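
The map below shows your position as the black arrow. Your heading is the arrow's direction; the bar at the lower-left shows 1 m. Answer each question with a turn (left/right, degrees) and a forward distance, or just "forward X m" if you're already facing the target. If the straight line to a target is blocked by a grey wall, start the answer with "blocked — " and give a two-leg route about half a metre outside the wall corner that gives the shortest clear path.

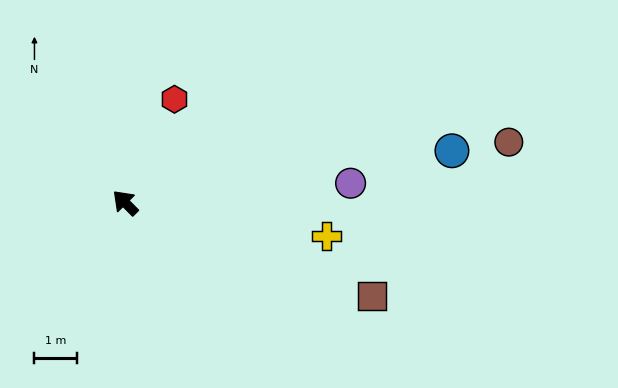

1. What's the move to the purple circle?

turn right 130°, forward 5.3 m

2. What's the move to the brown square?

turn right 156°, forward 6.2 m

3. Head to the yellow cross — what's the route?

turn right 144°, forward 4.8 m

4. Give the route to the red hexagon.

turn right 70°, forward 2.7 m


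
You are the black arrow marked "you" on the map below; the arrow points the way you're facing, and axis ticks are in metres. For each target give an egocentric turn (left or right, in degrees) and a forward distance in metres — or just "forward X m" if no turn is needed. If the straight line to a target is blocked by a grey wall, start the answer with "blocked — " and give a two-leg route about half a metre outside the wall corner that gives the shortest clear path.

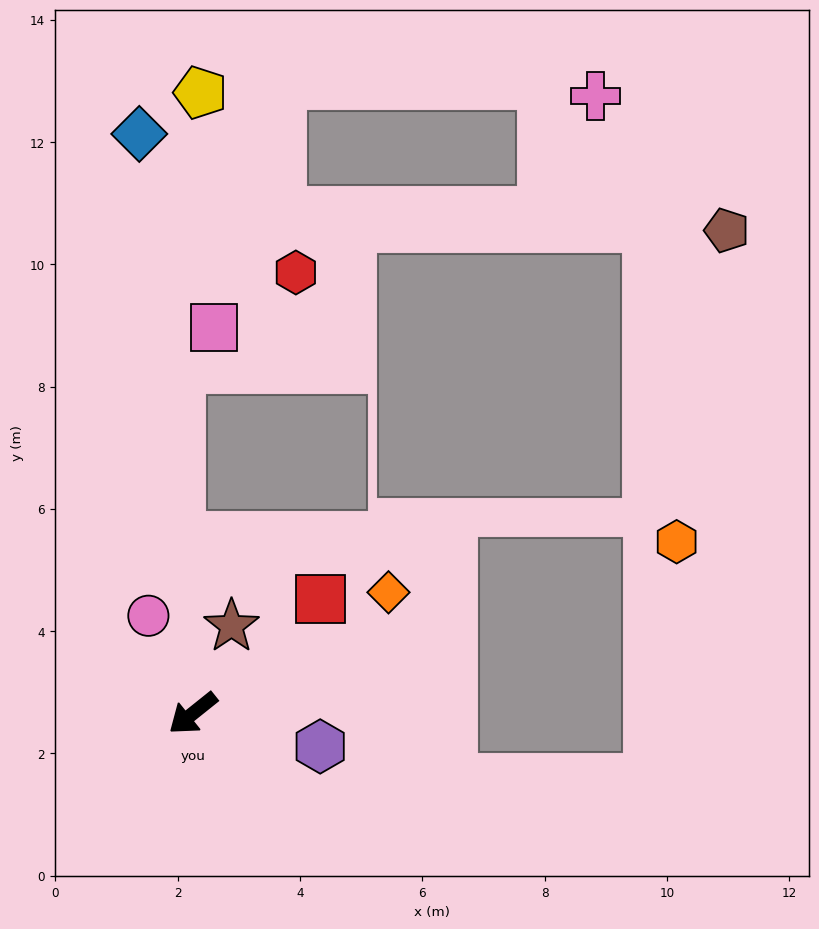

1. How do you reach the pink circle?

turn right 104°, forward 1.8 m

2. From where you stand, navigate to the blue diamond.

turn right 123°, forward 9.5 m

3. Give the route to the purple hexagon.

turn left 127°, forward 2.2 m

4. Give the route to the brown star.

turn right 153°, forward 1.6 m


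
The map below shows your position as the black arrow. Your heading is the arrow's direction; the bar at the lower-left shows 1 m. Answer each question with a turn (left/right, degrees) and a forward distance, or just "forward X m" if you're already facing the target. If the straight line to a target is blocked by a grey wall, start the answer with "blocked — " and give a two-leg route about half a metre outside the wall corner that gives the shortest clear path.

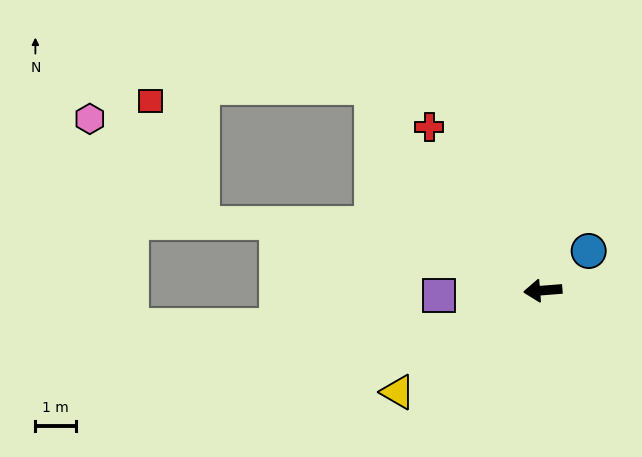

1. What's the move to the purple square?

forward 2.6 m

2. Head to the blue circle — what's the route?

turn right 144°, forward 1.5 m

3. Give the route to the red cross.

turn right 60°, forward 4.9 m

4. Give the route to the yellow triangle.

turn left 30°, forward 4.4 m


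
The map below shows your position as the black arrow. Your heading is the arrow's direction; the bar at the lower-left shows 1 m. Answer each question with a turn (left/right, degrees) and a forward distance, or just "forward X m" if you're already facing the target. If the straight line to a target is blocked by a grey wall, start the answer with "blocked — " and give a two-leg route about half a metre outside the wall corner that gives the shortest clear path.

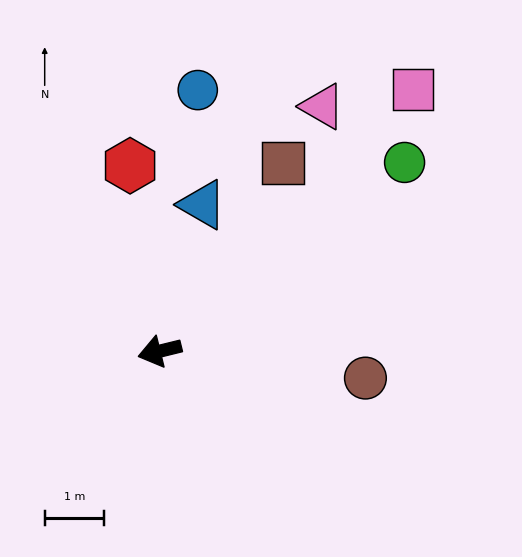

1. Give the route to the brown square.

turn right 137°, forward 3.8 m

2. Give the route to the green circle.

turn right 156°, forward 5.2 m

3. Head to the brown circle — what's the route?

turn left 159°, forward 3.5 m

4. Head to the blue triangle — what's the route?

turn right 120°, forward 2.6 m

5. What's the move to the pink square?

turn right 148°, forward 6.1 m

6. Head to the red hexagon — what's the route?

turn right 95°, forward 3.2 m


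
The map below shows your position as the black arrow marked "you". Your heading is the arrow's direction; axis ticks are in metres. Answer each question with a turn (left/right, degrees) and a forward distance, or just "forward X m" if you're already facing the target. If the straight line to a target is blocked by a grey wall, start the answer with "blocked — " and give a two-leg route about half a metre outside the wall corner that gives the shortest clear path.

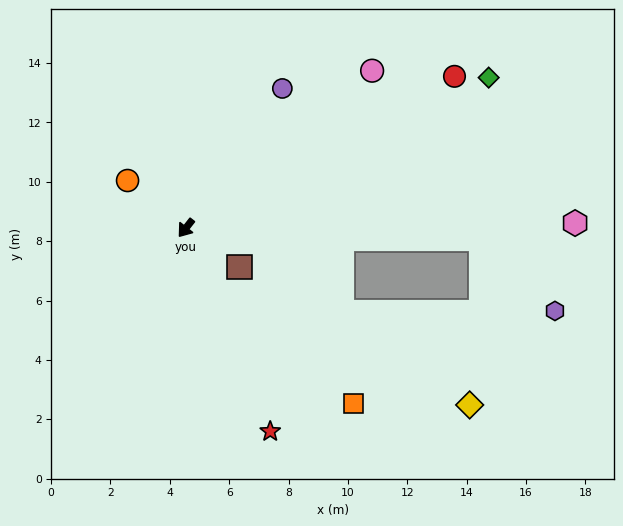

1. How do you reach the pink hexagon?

turn left 129°, forward 13.1 m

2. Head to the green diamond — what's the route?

turn left 155°, forward 11.4 m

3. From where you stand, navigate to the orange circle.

turn right 91°, forward 2.5 m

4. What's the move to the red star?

turn left 61°, forward 7.4 m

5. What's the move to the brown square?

turn left 92°, forward 2.2 m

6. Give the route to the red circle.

turn left 158°, forward 10.4 m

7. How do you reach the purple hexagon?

blocked — turn left 126°, forward 10.0 m, then turn right 42°, forward 3.5 m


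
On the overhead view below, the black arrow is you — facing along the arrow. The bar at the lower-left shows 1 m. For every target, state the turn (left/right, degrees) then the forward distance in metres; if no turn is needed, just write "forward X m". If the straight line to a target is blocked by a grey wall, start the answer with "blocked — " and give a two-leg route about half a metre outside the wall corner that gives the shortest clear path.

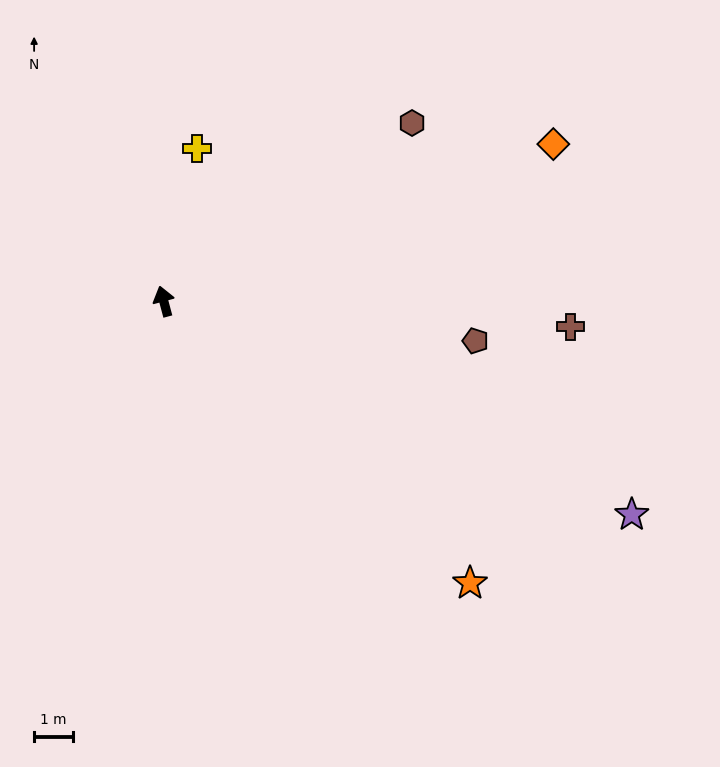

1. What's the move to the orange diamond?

turn right 83°, forward 10.9 m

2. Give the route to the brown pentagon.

turn right 112°, forward 8.2 m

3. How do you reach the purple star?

turn right 129°, forward 13.4 m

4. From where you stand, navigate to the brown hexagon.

turn right 69°, forward 7.9 m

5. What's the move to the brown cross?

turn right 109°, forward 10.6 m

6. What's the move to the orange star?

turn right 148°, forward 10.8 m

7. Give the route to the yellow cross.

turn right 27°, forward 4.1 m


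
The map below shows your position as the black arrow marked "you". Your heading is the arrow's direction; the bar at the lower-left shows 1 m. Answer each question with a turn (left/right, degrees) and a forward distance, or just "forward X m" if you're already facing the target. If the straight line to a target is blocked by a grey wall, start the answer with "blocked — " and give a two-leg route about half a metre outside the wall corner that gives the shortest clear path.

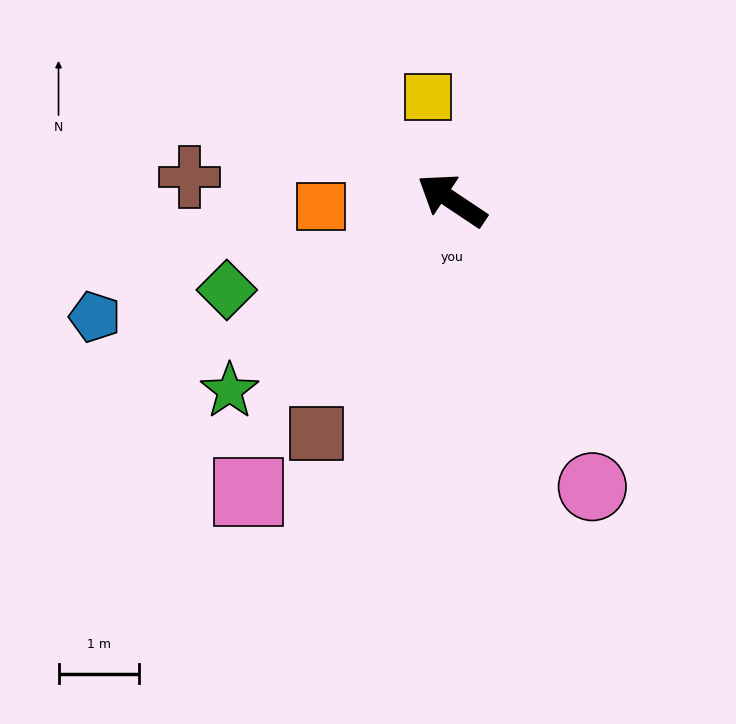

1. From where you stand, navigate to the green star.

turn left 74°, forward 3.6 m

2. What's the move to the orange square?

turn left 36°, forward 1.6 m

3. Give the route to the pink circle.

turn left 150°, forward 3.9 m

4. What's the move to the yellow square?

turn right 43°, forward 1.3 m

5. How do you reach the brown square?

turn left 94°, forward 3.3 m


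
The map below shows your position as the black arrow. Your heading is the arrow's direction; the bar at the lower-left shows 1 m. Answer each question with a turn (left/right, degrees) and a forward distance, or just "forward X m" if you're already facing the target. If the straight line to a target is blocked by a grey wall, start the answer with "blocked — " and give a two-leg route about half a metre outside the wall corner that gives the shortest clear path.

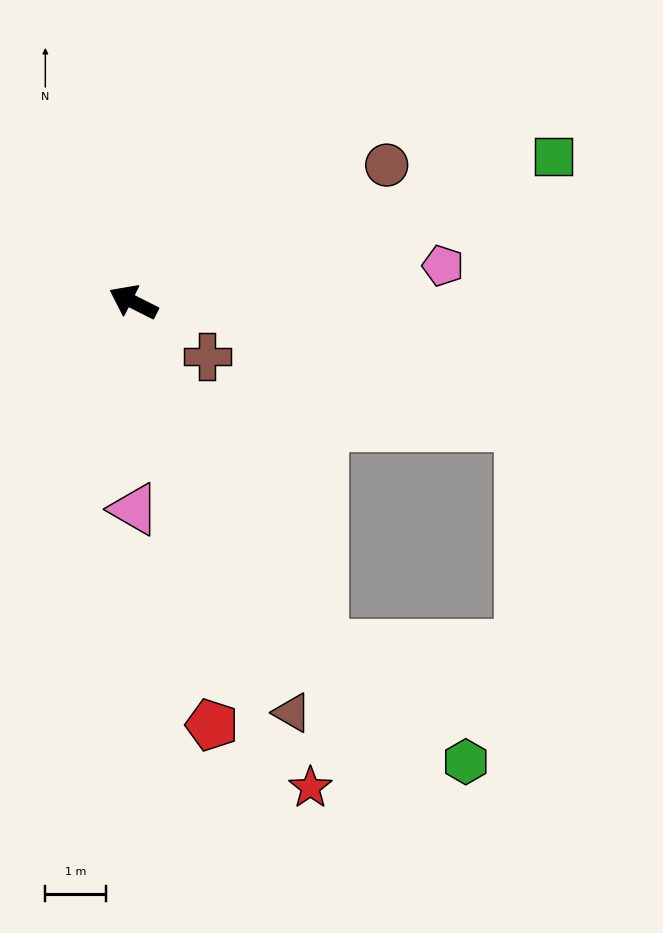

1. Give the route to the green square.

turn right 134°, forward 7.3 m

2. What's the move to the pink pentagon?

turn right 147°, forward 5.1 m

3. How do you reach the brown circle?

turn right 125°, forward 4.7 m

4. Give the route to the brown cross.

turn left 170°, forward 1.5 m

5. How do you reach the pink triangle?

turn left 117°, forward 3.4 m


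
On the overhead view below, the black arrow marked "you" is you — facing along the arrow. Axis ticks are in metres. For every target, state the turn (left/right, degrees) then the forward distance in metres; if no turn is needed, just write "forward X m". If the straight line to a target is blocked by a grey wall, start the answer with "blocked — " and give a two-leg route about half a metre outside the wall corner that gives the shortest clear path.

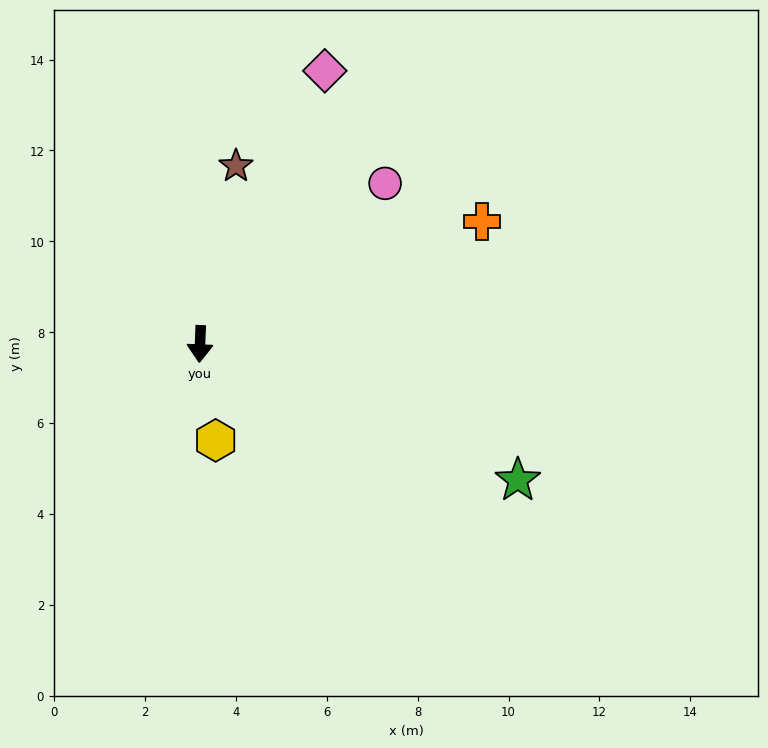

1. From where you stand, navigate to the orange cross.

turn left 116°, forward 6.8 m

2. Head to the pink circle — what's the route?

turn left 133°, forward 5.4 m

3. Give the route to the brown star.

turn left 171°, forward 4.0 m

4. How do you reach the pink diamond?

turn left 158°, forward 6.6 m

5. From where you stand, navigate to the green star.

turn left 69°, forward 7.6 m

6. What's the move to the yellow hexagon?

turn left 11°, forward 2.1 m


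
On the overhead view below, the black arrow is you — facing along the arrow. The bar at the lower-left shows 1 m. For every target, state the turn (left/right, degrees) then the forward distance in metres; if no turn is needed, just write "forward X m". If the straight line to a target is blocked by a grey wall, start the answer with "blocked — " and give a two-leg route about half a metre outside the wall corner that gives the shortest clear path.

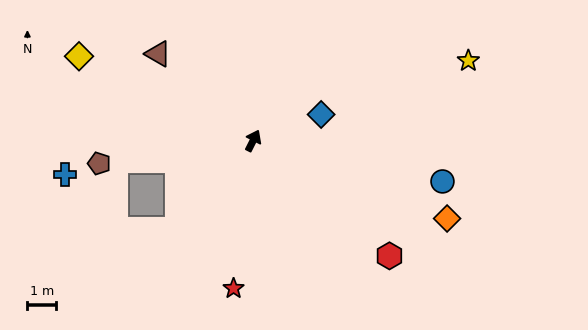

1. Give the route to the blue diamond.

turn right 42°, forward 2.5 m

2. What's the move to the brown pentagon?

turn left 125°, forward 5.4 m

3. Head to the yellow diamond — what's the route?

turn left 91°, forward 6.7 m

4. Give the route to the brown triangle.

turn left 74°, forward 4.5 m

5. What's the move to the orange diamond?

turn right 85°, forward 7.2 m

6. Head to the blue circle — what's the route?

turn right 75°, forward 6.7 m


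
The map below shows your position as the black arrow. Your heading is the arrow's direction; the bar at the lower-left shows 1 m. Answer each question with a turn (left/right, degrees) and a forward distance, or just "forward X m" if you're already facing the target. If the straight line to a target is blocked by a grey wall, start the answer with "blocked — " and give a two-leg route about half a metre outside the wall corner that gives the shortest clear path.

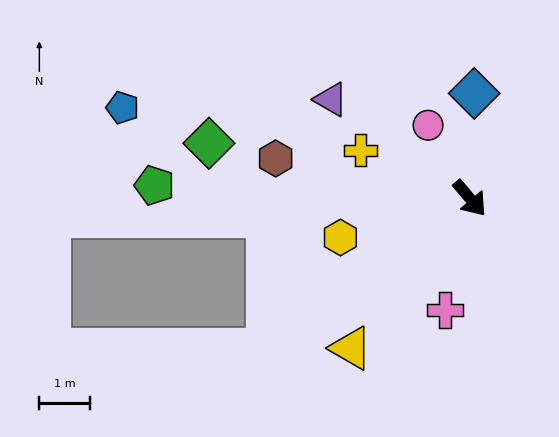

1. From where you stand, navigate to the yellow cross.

turn right 154°, forward 2.4 m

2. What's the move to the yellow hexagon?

turn right 113°, forward 2.7 m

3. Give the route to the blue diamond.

turn left 137°, forward 2.1 m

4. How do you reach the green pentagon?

turn right 133°, forward 6.2 m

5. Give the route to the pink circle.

turn left 169°, forward 1.7 m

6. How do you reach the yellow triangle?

turn right 79°, forward 3.8 m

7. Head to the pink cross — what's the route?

turn right 53°, forward 2.3 m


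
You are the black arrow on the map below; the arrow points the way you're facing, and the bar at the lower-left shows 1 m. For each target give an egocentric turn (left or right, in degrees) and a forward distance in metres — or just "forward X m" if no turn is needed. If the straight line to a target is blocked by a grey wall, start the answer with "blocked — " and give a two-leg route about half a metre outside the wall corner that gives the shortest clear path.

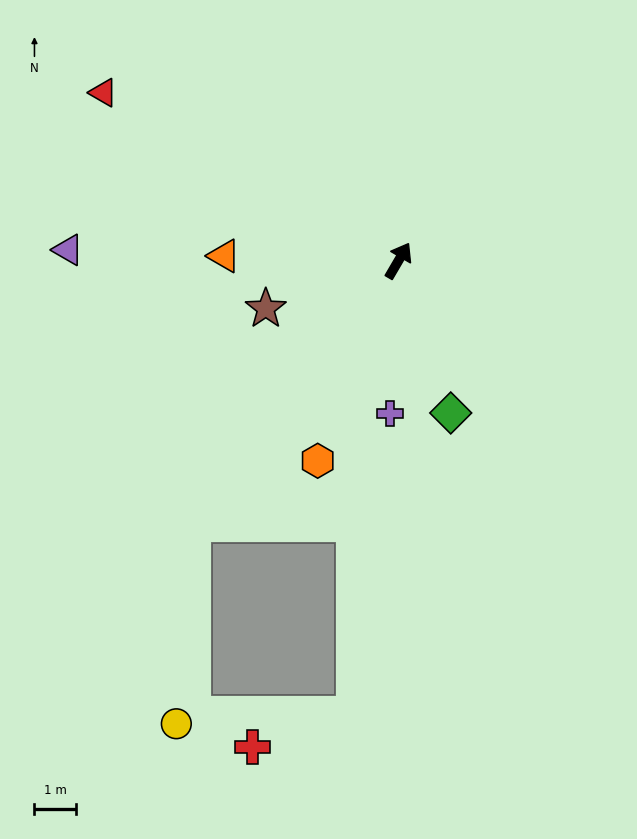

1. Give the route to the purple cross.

turn right 153°, forward 3.7 m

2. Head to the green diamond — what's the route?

turn right 131°, forward 3.9 m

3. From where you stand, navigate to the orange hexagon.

turn right 172°, forward 5.2 m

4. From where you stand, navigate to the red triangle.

turn left 91°, forward 8.2 m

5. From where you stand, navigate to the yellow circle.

blocked — turn left 173°, forward 8.0 m, then turn left 32°, forward 4.8 m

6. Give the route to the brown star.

turn left 140°, forward 3.4 m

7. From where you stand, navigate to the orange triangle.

turn left 119°, forward 4.2 m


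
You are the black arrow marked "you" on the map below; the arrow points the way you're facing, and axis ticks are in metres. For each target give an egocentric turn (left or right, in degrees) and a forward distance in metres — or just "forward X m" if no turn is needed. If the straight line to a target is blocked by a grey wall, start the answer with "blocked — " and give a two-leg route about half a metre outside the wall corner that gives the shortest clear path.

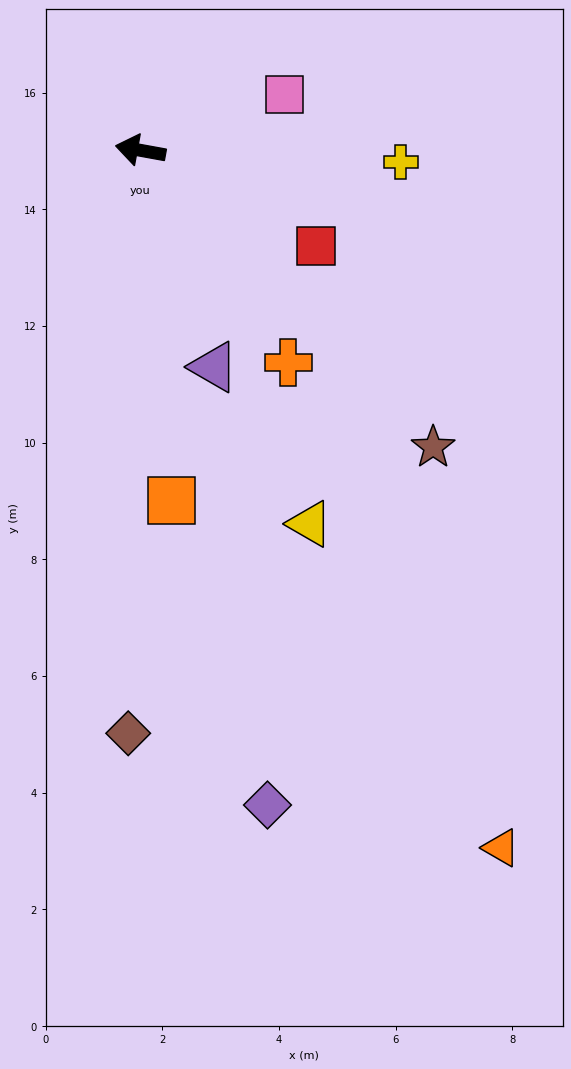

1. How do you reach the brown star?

turn left 145°, forward 7.1 m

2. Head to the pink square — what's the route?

turn right 149°, forward 2.7 m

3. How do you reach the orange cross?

turn left 135°, forward 4.4 m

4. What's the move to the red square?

turn left 162°, forward 3.4 m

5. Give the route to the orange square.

turn left 105°, forward 6.0 m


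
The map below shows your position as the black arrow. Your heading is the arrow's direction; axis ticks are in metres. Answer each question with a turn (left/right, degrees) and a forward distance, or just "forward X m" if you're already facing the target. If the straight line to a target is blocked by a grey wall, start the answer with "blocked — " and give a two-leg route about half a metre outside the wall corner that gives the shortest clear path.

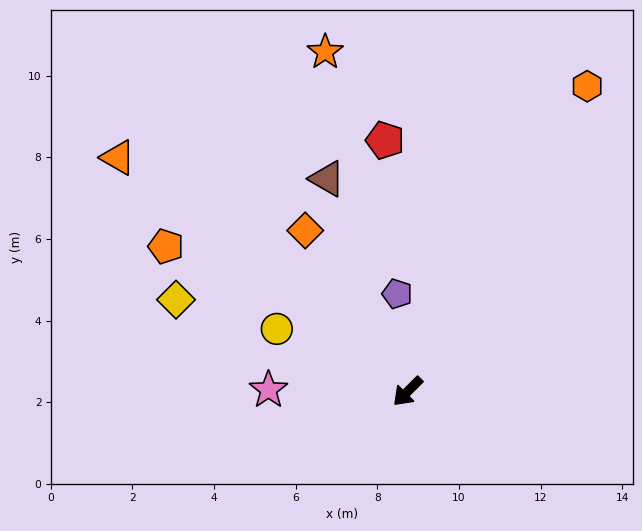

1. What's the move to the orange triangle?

turn right 84°, forward 9.1 m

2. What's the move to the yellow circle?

turn right 71°, forward 3.6 m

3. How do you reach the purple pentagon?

turn right 129°, forward 2.4 m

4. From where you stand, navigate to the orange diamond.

turn right 103°, forward 4.7 m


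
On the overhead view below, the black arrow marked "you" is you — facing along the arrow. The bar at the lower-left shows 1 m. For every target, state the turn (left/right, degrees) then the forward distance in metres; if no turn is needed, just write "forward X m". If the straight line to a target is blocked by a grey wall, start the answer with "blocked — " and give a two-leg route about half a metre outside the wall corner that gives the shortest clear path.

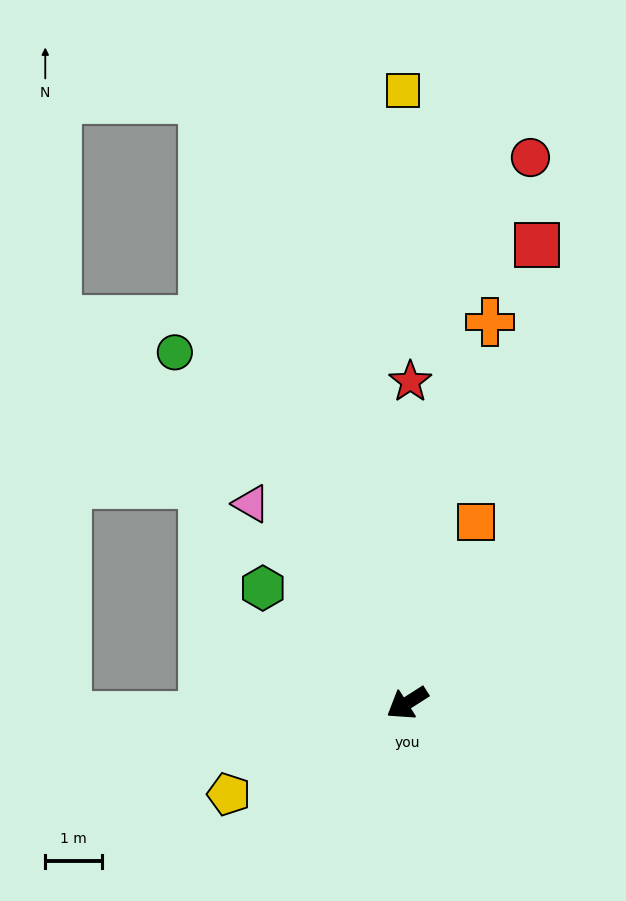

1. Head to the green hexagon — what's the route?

turn right 71°, forward 3.2 m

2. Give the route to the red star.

turn right 123°, forward 5.6 m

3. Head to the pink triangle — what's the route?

turn right 84°, forward 4.4 m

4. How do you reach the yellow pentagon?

turn right 5°, forward 3.5 m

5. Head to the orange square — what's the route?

turn right 143°, forward 3.4 m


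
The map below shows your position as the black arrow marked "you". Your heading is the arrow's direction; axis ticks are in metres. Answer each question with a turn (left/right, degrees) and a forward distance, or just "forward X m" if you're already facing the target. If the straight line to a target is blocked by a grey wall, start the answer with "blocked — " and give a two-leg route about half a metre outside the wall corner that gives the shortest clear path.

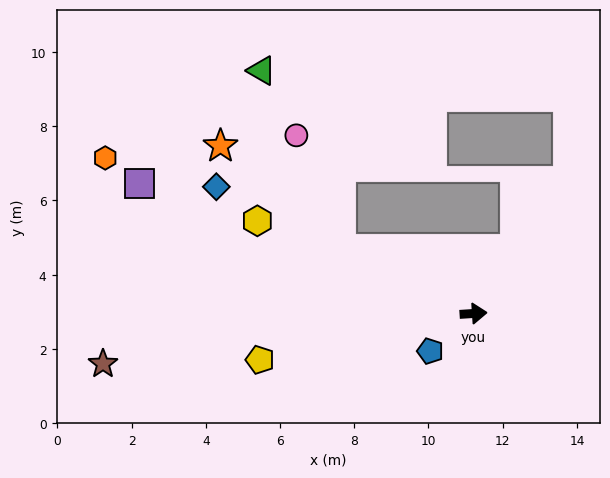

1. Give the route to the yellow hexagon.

turn left 153°, forward 6.3 m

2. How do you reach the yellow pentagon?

turn right 172°, forward 5.9 m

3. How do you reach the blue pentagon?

turn right 143°, forward 1.5 m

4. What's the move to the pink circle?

blocked — turn left 151°, forward 4.0 m, then turn right 44°, forward 3.3 m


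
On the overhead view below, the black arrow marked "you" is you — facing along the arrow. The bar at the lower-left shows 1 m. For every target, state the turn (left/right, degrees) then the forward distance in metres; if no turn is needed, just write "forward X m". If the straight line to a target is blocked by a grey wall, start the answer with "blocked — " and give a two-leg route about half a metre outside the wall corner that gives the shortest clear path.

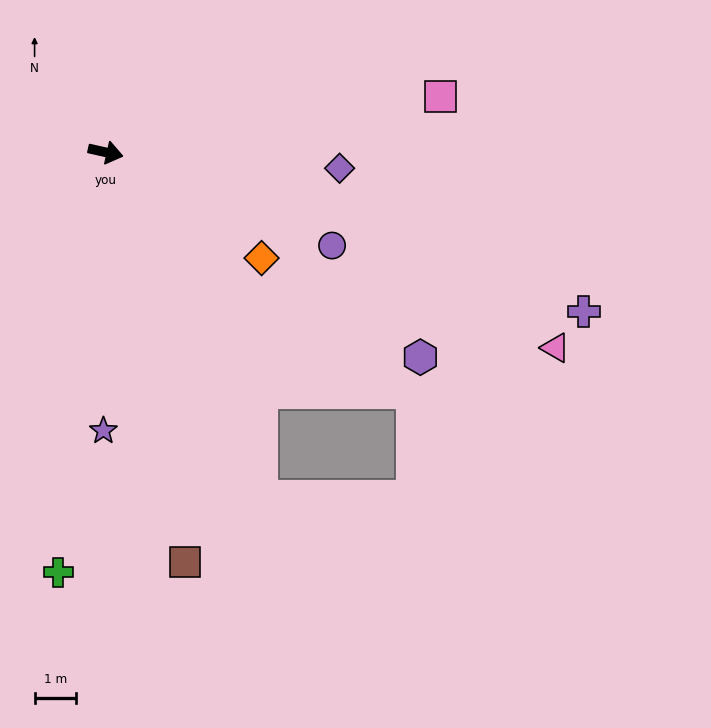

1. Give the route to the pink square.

turn left 22°, forward 8.1 m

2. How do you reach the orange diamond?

turn right 21°, forward 4.5 m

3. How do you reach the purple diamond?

turn left 9°, forward 5.6 m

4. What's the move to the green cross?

turn right 84°, forward 10.1 m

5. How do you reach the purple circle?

turn right 10°, forward 5.9 m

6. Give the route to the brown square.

turn right 66°, forward 10.0 m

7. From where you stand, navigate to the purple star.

turn right 78°, forward 6.7 m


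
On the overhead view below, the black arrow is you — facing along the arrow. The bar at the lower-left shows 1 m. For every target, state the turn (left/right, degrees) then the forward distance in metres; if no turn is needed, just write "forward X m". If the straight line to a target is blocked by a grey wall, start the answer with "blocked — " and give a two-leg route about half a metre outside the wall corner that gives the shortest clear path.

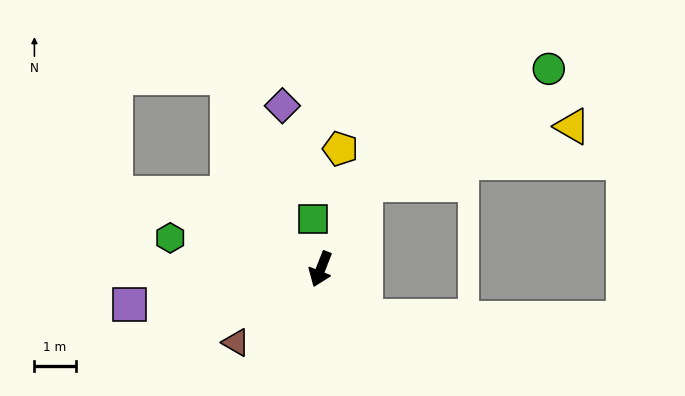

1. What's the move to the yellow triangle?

blocked — turn left 174°, forward 2.3 m, then turn right 47°, forward 5.2 m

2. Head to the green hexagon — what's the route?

turn right 80°, forward 3.7 m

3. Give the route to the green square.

turn right 150°, forward 1.2 m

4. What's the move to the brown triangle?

turn right 28°, forward 2.7 m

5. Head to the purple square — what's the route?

turn right 58°, forward 4.7 m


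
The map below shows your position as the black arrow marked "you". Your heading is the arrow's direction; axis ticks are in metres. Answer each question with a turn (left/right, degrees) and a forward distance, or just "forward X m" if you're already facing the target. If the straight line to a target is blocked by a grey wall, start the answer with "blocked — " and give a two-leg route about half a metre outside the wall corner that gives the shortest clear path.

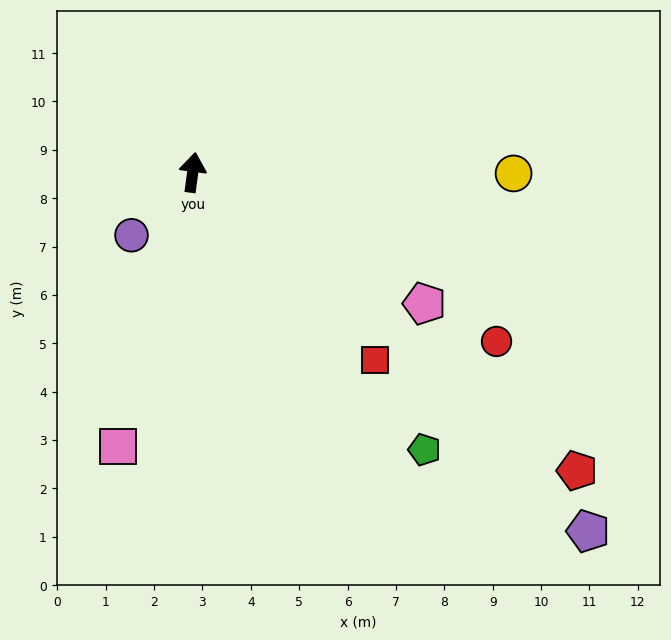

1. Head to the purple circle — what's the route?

turn left 143°, forward 1.8 m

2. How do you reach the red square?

turn right 128°, forward 5.4 m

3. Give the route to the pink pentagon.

turn right 112°, forward 5.5 m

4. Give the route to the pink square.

turn left 172°, forward 5.9 m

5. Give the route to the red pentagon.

turn right 120°, forward 10.1 m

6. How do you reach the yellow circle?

turn right 83°, forward 6.6 m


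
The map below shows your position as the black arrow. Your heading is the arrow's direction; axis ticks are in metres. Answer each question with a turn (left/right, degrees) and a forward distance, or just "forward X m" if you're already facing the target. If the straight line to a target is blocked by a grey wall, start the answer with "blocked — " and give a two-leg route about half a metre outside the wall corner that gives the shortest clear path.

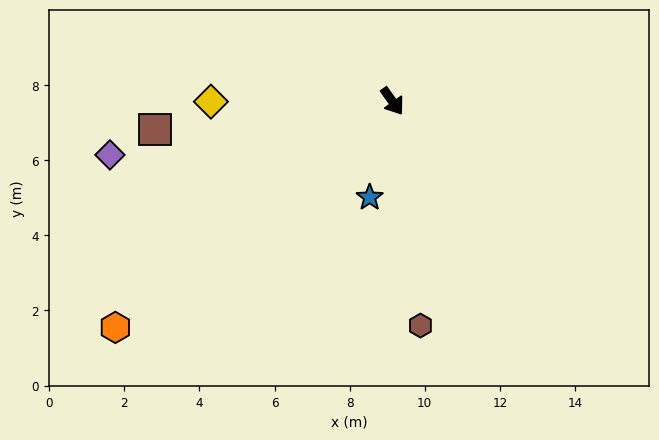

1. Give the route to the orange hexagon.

turn right 86°, forward 9.5 m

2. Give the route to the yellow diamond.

turn right 125°, forward 4.8 m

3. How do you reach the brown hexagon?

turn right 28°, forward 6.0 m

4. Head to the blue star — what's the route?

turn right 49°, forward 2.6 m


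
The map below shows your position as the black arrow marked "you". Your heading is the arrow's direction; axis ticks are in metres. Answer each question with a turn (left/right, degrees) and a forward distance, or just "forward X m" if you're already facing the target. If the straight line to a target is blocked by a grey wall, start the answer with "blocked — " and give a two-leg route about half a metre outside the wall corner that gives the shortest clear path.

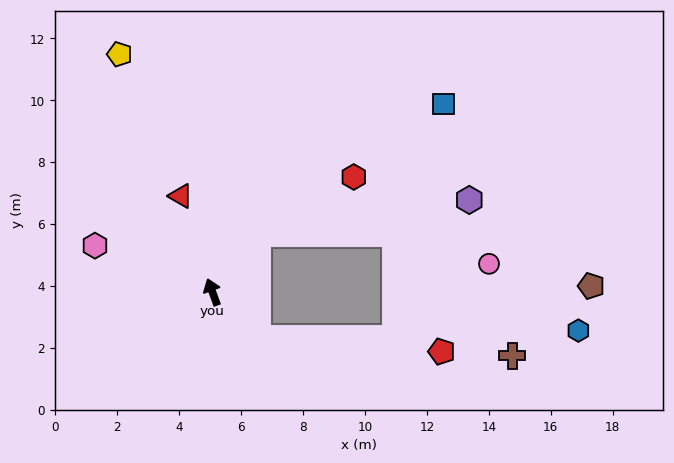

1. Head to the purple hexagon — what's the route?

blocked — turn right 58°, forward 2.4 m, then turn right 43°, forward 6.9 m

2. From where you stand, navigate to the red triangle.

forward 3.3 m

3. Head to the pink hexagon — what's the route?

turn left 48°, forward 4.1 m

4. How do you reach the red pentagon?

blocked — turn right 155°, forward 2.1 m, then turn left 41°, forward 6.0 m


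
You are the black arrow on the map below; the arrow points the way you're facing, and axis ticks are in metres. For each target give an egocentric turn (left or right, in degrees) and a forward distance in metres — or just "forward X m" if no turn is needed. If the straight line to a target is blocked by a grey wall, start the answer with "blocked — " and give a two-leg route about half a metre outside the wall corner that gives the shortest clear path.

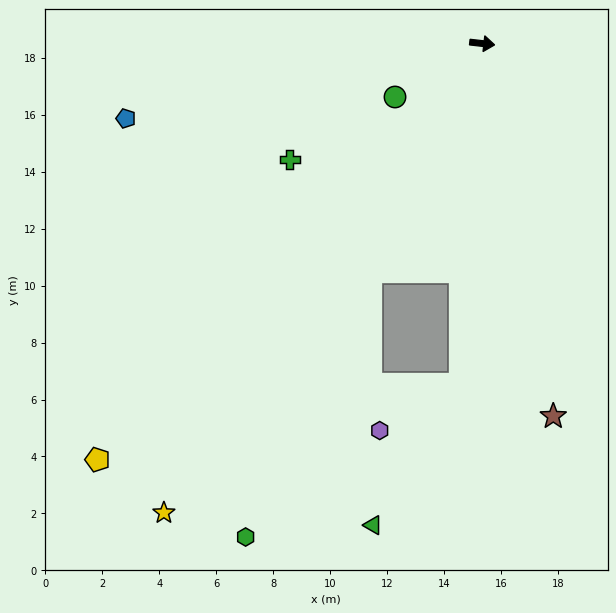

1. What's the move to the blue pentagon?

turn right 162°, forward 12.8 m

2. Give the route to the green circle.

turn right 142°, forward 3.6 m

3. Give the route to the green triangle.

blocked — turn right 87°, forward 12.0 m, then turn right 28°, forward 5.8 m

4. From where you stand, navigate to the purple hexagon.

blocked — turn right 87°, forward 12.0 m, then turn right 57°, forward 3.3 m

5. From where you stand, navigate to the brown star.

turn right 73°, forward 13.3 m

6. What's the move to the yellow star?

turn right 118°, forward 19.9 m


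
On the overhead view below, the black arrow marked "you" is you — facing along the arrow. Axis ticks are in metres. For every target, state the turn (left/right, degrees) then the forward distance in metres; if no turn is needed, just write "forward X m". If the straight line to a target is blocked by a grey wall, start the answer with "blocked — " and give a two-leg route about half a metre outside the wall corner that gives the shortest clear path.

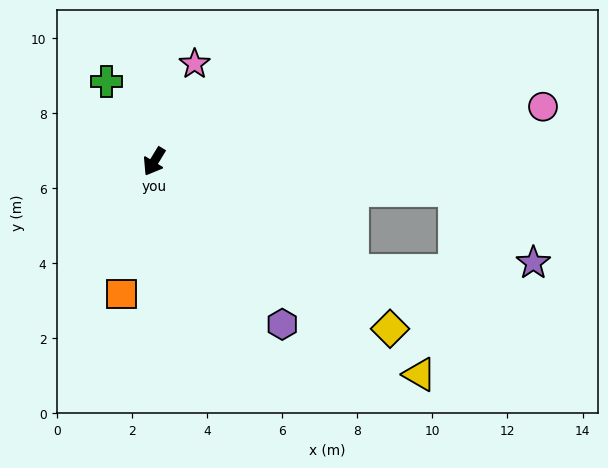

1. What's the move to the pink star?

turn right 171°, forward 2.8 m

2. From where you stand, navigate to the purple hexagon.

turn left 70°, forward 5.5 m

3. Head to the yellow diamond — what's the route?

turn left 86°, forward 7.7 m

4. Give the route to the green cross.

turn right 118°, forward 2.5 m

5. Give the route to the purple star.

blocked — turn left 116°, forward 8.0 m, then turn right 37°, forward 2.8 m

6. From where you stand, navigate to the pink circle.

turn left 129°, forward 10.5 m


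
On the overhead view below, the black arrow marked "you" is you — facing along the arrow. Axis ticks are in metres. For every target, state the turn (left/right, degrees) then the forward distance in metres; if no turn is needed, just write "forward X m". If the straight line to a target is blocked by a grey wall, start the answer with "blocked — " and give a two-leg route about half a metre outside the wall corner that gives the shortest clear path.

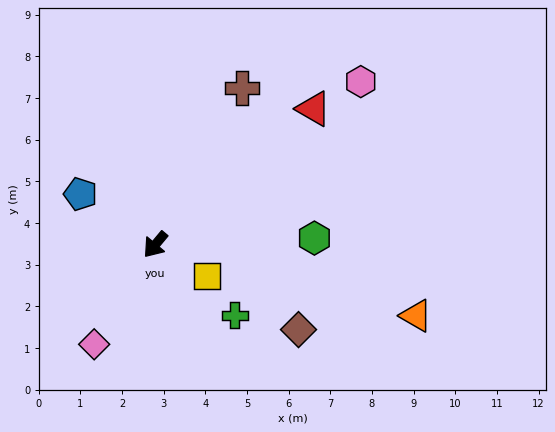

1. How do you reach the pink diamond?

turn left 8°, forward 2.8 m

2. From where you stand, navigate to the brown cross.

turn right 169°, forward 4.3 m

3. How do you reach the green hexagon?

turn left 132°, forward 3.8 m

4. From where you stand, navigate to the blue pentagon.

turn right 84°, forward 2.2 m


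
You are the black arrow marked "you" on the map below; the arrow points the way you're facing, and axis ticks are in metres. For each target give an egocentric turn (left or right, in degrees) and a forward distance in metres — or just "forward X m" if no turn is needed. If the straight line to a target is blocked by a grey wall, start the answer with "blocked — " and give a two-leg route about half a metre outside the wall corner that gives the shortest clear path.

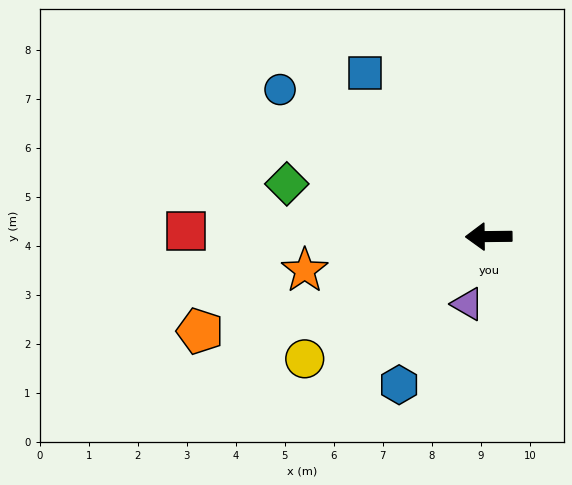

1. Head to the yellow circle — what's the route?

turn left 33°, forward 4.5 m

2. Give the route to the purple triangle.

turn left 72°, forward 1.4 m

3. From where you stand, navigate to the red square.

forward 6.2 m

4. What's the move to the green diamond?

turn right 15°, forward 4.3 m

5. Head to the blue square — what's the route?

turn right 54°, forward 4.2 m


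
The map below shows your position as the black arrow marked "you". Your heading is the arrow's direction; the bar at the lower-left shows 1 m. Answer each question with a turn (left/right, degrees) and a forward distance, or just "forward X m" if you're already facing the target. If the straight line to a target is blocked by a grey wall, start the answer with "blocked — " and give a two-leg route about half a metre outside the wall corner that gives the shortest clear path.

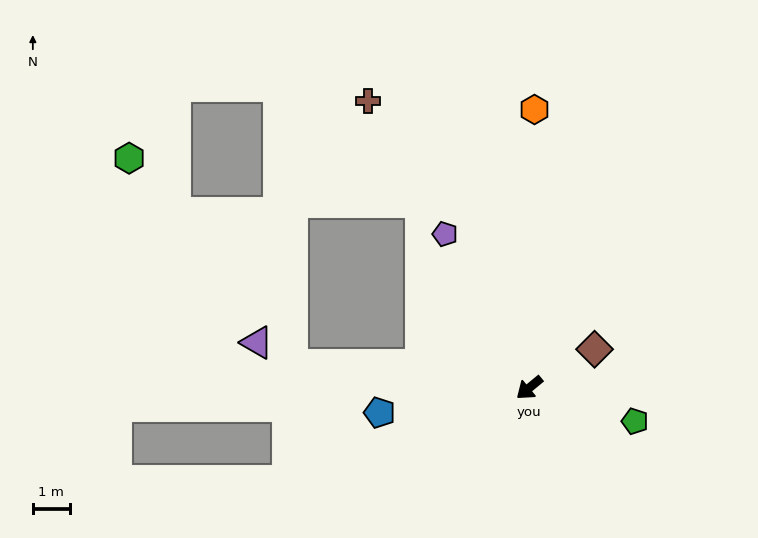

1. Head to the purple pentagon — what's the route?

turn right 101°, forward 4.8 m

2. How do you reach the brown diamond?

turn left 171°, forward 2.1 m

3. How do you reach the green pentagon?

turn left 123°, forward 3.0 m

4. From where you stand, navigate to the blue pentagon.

turn right 30°, forward 4.1 m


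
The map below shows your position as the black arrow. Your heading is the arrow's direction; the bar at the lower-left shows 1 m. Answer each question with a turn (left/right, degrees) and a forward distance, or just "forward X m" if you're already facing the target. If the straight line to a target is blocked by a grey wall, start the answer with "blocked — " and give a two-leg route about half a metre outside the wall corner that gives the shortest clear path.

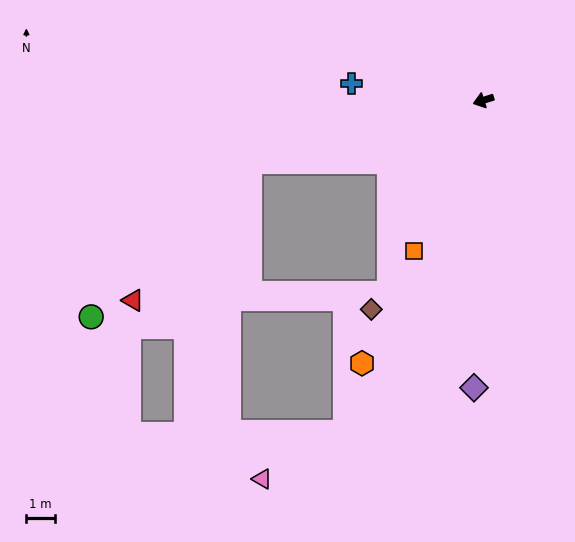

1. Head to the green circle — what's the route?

blocked — turn right 3°, forward 8.5 m, then turn left 30°, forward 7.8 m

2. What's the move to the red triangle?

blocked — turn right 3°, forward 8.5 m, then turn left 35°, forward 6.4 m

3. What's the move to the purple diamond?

turn left 70°, forward 10.1 m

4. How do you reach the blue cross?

turn right 25°, forward 4.7 m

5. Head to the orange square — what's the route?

turn left 48°, forward 5.8 m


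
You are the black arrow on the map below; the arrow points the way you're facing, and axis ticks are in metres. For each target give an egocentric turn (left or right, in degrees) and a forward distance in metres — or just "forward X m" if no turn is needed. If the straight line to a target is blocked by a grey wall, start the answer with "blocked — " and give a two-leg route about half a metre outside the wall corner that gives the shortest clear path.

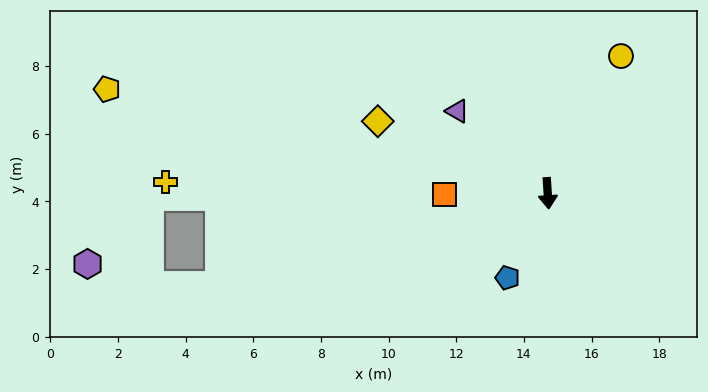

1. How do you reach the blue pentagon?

turn right 29°, forward 2.8 m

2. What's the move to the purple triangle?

turn right 136°, forward 3.6 m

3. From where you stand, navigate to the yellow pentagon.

turn right 107°, forward 13.4 m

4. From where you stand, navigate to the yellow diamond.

turn right 117°, forward 5.5 m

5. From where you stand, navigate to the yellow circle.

turn left 148°, forward 4.6 m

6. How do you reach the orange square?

turn right 93°, forward 3.1 m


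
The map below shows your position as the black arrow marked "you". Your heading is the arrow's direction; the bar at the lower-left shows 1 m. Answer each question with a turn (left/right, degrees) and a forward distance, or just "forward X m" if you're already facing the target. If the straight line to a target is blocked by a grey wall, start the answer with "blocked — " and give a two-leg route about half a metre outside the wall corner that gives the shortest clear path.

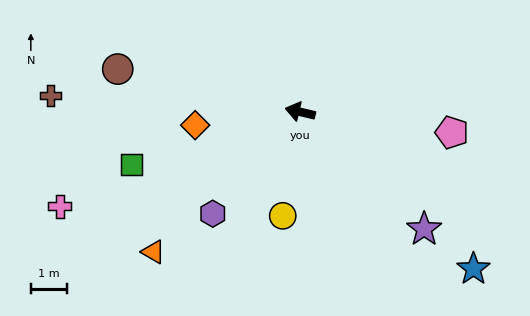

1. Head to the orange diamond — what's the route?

turn left 20°, forward 2.9 m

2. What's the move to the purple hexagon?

turn left 63°, forward 3.7 m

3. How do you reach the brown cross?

turn left 9°, forward 6.9 m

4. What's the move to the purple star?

turn left 150°, forward 4.7 m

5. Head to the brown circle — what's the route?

forward 5.2 m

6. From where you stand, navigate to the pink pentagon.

turn right 174°, forward 4.2 m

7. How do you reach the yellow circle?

turn left 94°, forward 2.9 m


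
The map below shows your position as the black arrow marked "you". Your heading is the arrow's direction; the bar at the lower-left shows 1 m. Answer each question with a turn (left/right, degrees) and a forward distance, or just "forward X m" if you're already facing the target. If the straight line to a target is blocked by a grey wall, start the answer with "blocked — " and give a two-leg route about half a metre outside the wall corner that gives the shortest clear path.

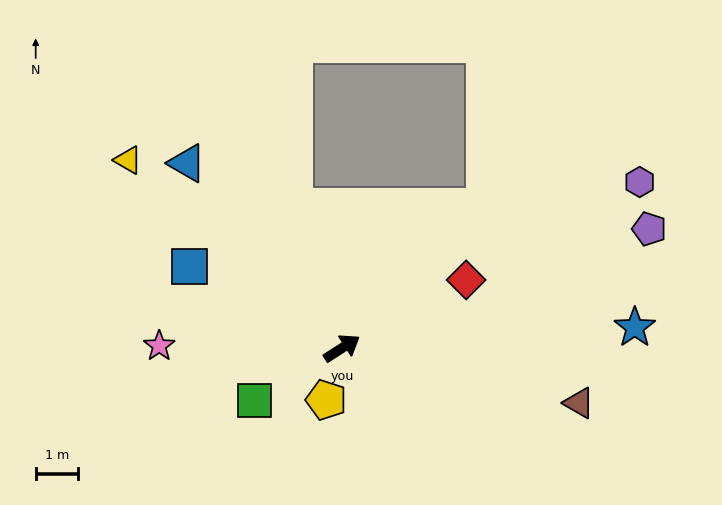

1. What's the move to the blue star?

turn right 29°, forward 6.9 m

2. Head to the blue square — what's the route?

turn left 119°, forward 4.1 m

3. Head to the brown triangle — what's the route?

turn right 46°, forward 5.7 m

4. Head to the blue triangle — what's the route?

turn left 97°, forward 5.7 m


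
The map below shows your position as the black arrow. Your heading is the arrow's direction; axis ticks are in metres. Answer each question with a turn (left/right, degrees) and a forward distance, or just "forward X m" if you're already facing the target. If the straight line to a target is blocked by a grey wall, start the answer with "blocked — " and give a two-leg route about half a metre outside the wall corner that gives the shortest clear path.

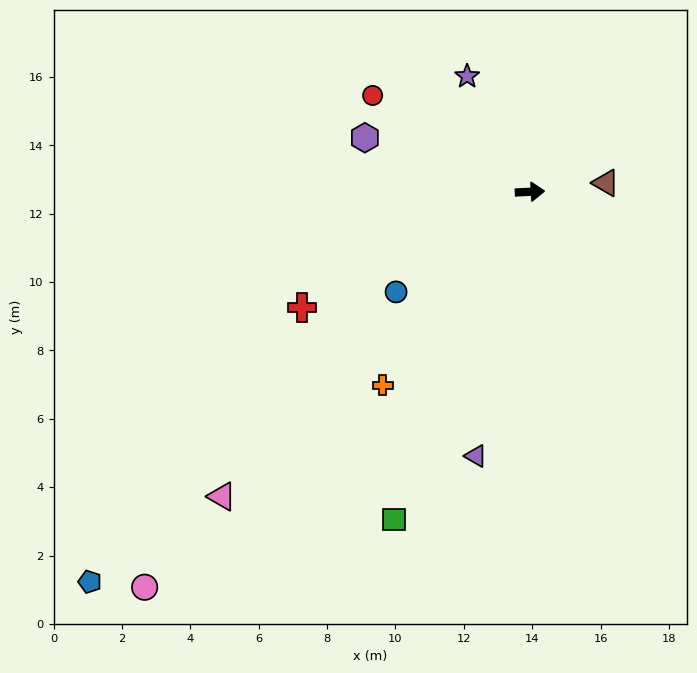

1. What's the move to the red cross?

turn right 156°, forward 7.5 m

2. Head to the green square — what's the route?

turn right 115°, forward 10.4 m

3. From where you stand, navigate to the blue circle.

turn right 146°, forward 4.9 m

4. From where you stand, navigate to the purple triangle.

turn right 104°, forward 7.9 m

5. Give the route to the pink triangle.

turn right 138°, forward 12.7 m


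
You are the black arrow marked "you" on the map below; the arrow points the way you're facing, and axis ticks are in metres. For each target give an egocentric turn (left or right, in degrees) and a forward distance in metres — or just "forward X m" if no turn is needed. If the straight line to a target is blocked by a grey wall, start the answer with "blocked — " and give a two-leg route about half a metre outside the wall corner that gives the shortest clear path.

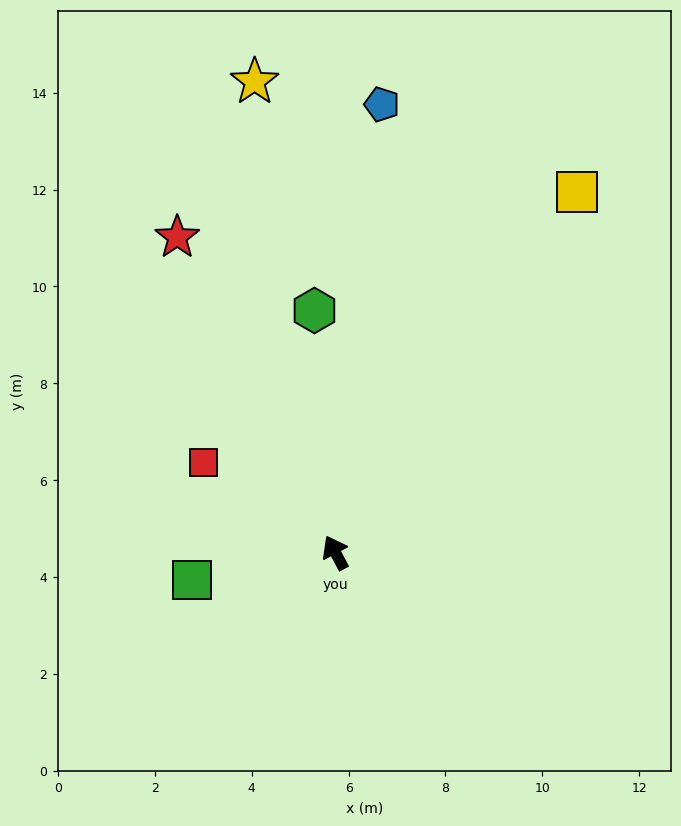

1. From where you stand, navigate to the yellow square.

turn right 62°, forward 9.0 m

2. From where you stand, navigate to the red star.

forward 7.3 m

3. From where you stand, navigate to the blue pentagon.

turn right 34°, forward 9.3 m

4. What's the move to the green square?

turn left 73°, forward 3.0 m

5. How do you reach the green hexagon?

turn right 23°, forward 5.0 m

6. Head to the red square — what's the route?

turn left 28°, forward 3.3 m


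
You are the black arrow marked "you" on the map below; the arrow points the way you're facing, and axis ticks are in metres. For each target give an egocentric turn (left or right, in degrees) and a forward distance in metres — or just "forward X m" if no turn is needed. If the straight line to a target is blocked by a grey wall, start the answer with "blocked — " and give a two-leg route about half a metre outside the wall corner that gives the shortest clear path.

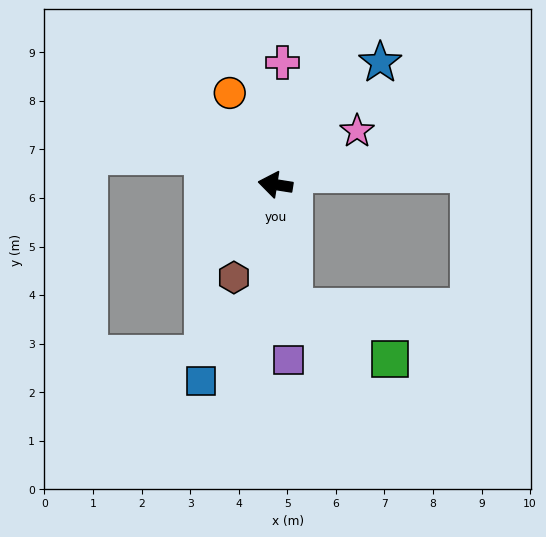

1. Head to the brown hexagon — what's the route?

turn left 75°, forward 2.1 m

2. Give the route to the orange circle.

turn right 55°, forward 2.1 m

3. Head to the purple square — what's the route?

turn left 103°, forward 3.6 m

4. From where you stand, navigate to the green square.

blocked — turn left 107°, forward 2.6 m, then turn left 55°, forward 2.3 m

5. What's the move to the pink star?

turn right 138°, forward 2.0 m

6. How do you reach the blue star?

turn right 122°, forward 3.3 m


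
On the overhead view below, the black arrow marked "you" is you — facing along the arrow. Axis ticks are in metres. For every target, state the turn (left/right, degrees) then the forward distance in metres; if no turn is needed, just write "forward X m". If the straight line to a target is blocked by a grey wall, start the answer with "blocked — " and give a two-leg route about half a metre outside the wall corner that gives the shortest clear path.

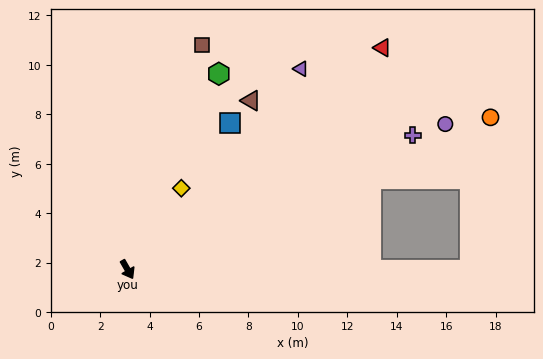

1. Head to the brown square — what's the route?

turn left 132°, forward 9.6 m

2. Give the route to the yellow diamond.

turn left 117°, forward 3.9 m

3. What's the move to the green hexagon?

turn left 125°, forward 8.7 m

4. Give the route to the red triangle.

turn left 101°, forward 13.7 m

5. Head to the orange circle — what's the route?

turn left 83°, forward 15.9 m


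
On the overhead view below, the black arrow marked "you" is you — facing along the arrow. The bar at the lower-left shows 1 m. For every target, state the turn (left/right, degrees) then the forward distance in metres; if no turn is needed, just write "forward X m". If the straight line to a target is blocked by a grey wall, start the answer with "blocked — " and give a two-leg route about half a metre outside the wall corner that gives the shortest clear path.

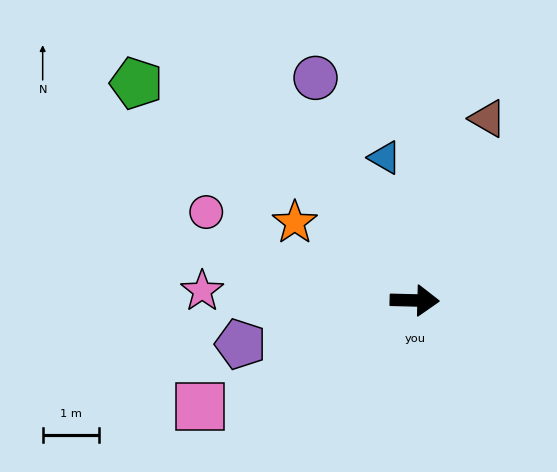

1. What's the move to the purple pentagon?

turn right 164°, forward 3.2 m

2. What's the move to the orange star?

turn left 148°, forward 2.6 m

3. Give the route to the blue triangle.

turn left 103°, forward 2.6 m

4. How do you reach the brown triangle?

turn left 70°, forward 3.5 m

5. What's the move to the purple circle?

turn left 116°, forward 4.4 m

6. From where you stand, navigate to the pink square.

turn right 152°, forward 4.3 m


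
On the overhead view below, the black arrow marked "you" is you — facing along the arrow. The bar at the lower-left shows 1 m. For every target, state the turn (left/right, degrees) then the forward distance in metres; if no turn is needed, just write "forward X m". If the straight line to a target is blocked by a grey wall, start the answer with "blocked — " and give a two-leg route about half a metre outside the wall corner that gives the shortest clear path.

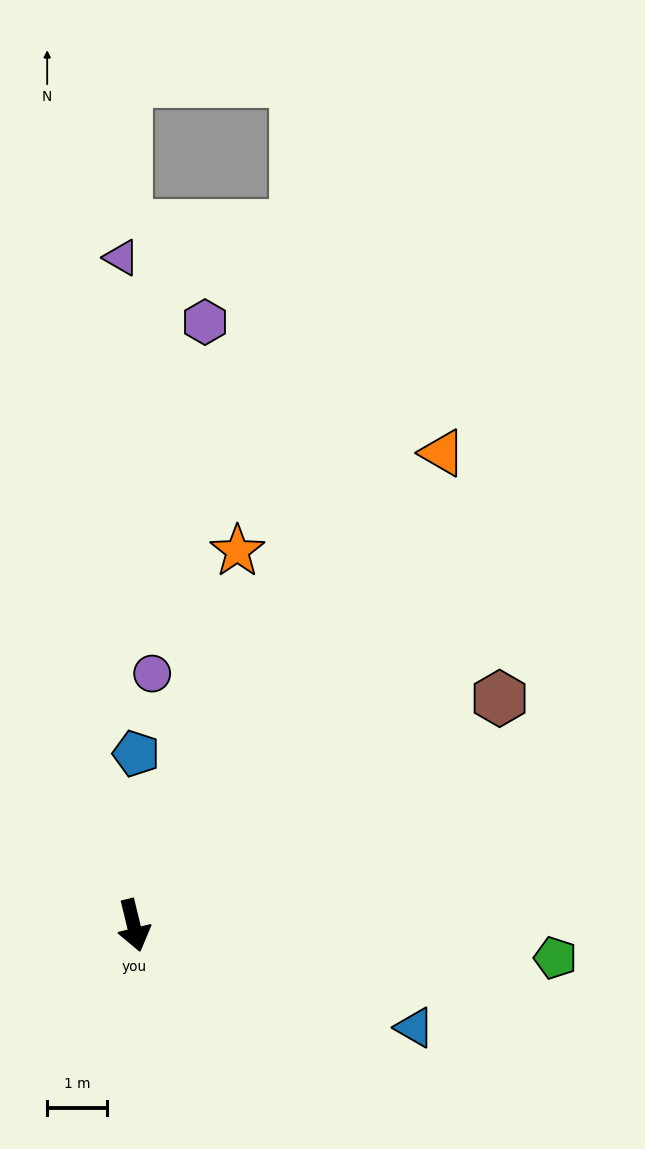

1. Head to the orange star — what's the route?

turn left 151°, forward 6.4 m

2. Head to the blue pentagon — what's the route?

turn left 165°, forward 2.8 m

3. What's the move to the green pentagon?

turn left 72°, forward 7.0 m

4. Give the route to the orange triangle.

turn left 133°, forward 9.4 m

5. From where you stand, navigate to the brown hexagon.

turn left 108°, forward 7.1 m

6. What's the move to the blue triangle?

turn left 56°, forward 5.0 m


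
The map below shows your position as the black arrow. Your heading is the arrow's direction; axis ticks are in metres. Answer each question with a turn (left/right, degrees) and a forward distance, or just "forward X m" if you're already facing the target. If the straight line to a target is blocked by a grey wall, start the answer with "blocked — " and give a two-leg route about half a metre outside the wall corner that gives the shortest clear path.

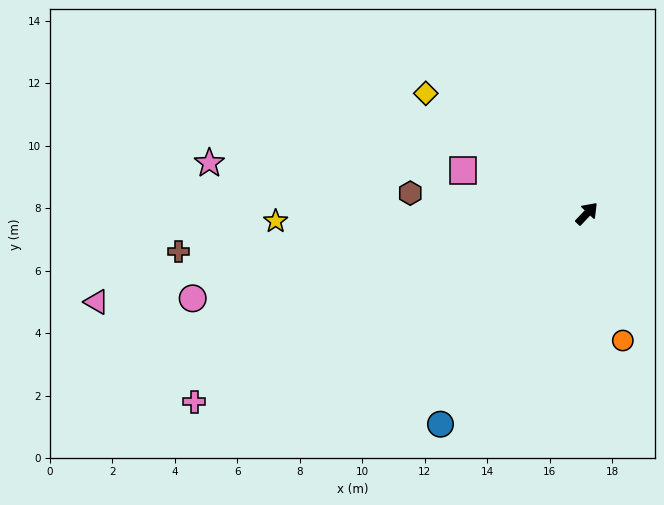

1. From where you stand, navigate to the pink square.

turn left 114°, forward 4.2 m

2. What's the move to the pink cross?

turn left 159°, forward 13.9 m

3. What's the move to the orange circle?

turn right 121°, forward 4.2 m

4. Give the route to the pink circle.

turn left 145°, forward 12.9 m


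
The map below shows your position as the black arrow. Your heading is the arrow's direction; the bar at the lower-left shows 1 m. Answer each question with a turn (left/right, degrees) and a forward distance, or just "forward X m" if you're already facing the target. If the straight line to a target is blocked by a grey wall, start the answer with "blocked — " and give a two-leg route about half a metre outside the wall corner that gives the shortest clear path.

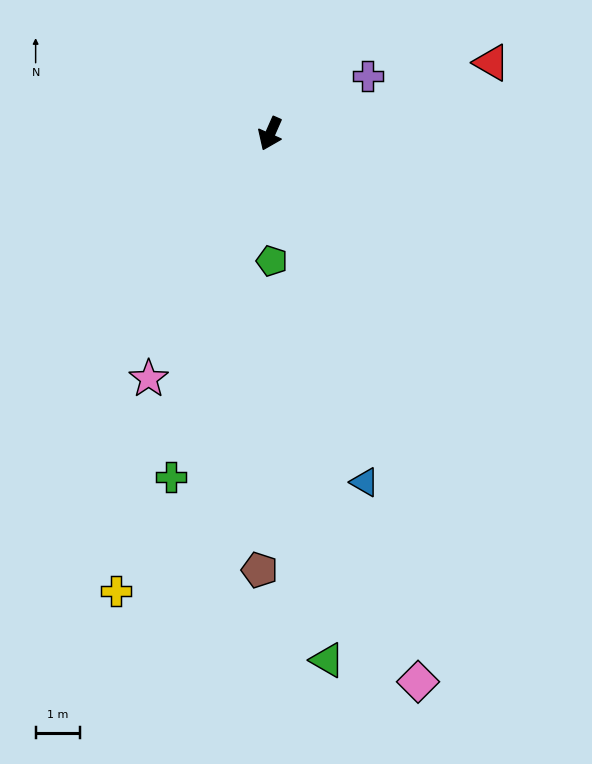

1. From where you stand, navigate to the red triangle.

turn left 132°, forward 5.2 m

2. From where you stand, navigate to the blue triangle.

turn left 39°, forward 8.1 m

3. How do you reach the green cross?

turn left 8°, forward 8.0 m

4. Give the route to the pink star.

turn right 3°, forward 6.1 m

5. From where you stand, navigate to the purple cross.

turn left 145°, forward 2.5 m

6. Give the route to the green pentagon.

turn left 25°, forward 2.9 m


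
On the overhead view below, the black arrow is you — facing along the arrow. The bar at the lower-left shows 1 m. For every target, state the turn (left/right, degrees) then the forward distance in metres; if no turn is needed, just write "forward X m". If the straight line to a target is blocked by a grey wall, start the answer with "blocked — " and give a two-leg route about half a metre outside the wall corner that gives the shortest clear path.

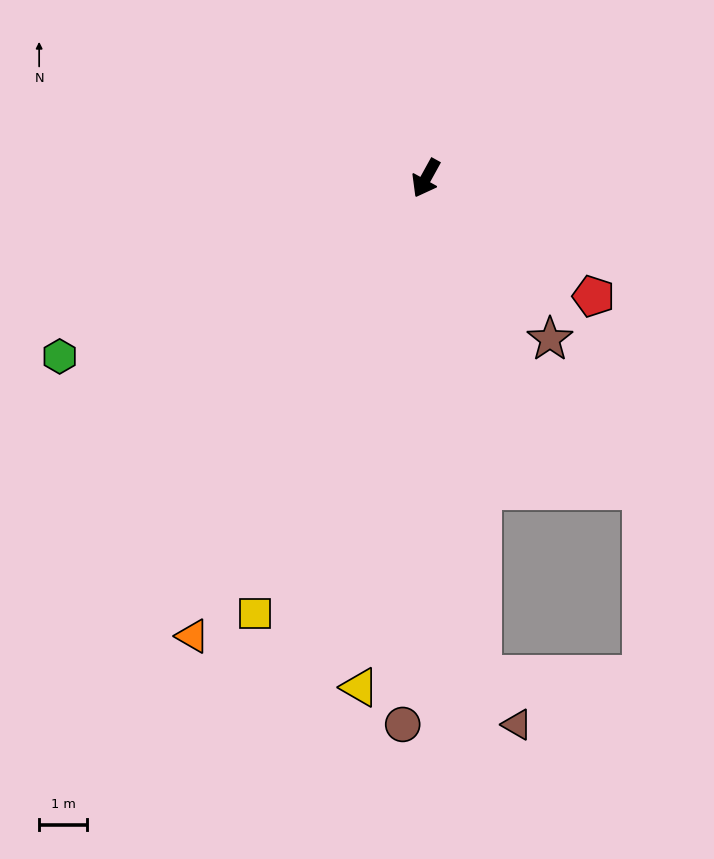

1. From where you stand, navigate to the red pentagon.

turn left 84°, forward 4.3 m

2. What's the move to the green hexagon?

turn right 35°, forward 8.5 m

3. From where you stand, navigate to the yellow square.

turn left 7°, forward 9.7 m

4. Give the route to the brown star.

turn left 66°, forward 4.2 m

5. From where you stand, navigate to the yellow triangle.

turn left 21°, forward 10.7 m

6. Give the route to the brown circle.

turn left 26°, forward 11.4 m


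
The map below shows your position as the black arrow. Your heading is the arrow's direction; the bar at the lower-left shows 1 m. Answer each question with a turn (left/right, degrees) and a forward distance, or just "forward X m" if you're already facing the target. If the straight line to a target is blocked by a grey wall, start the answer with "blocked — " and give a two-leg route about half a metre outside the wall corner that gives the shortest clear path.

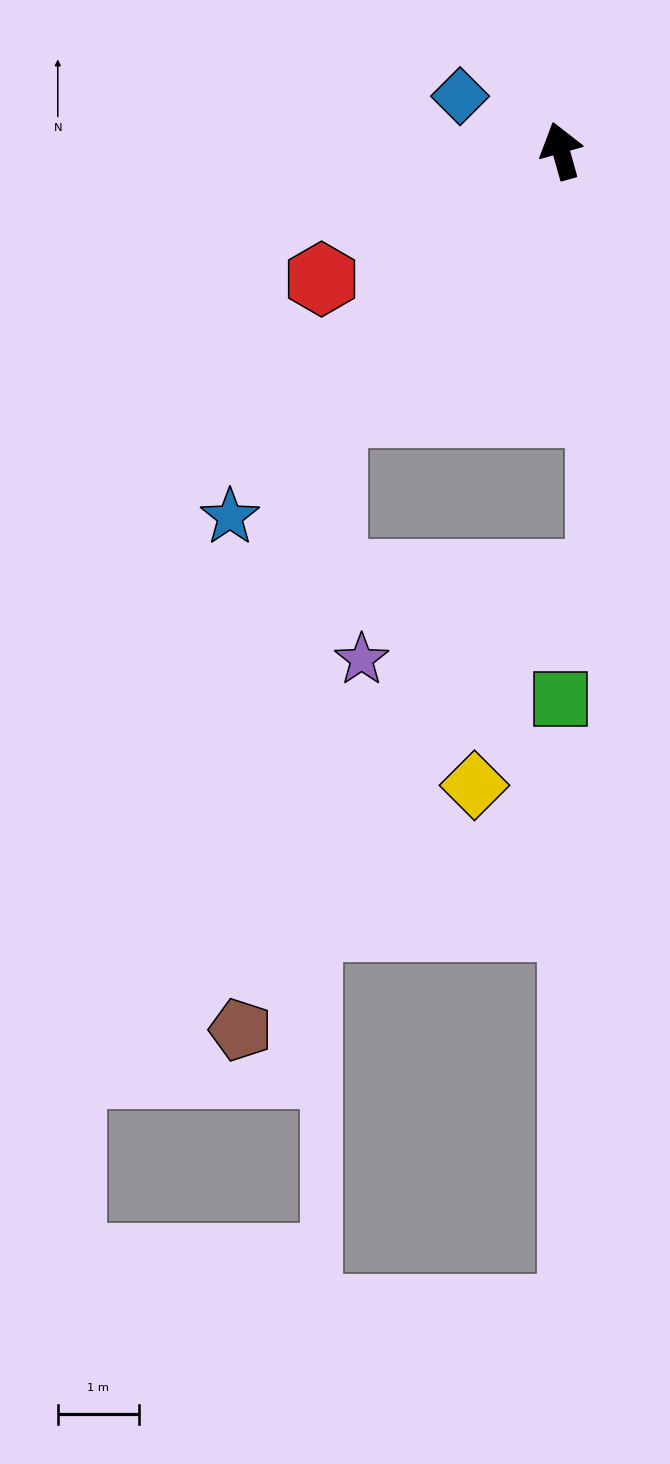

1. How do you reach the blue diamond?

turn left 46°, forward 1.4 m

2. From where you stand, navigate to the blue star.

turn left 122°, forward 6.1 m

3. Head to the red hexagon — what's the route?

turn left 102°, forward 3.4 m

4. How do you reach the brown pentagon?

blocked — turn left 123°, forward 4.3 m, then turn left 33°, forward 7.7 m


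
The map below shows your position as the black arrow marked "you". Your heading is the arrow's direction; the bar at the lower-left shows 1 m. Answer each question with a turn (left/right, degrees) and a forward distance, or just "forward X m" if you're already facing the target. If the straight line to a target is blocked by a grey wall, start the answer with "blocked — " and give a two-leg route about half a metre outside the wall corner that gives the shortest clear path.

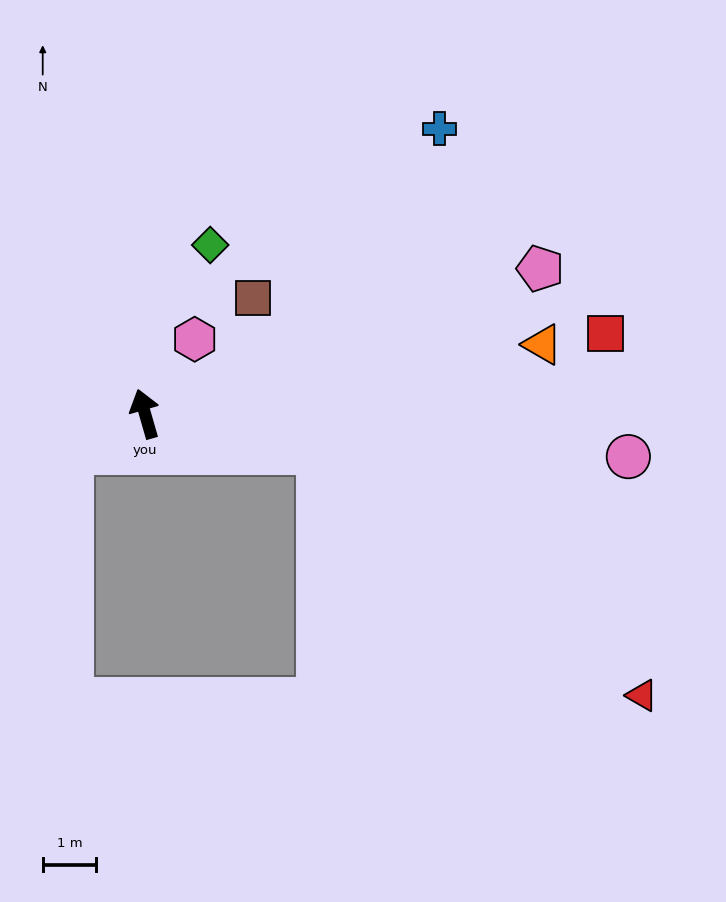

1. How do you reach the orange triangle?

turn right 96°, forward 7.5 m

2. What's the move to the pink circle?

turn right 111°, forward 9.1 m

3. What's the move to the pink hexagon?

turn right 50°, forward 1.7 m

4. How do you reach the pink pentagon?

turn right 86°, forward 7.9 m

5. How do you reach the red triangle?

blocked — turn right 118°, forward 3.3 m, then turn right 25°, forward 7.6 m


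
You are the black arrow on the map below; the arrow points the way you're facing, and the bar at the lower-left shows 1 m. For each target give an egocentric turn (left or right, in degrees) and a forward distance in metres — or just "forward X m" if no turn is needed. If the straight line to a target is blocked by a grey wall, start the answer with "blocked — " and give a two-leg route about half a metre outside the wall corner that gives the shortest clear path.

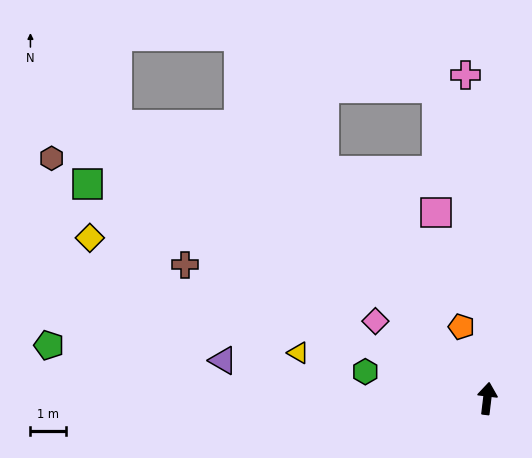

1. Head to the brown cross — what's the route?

turn left 73°, forward 9.4 m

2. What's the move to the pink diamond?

turn left 62°, forward 3.8 m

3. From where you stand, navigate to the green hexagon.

turn left 84°, forward 3.5 m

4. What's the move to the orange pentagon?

turn left 27°, forward 2.2 m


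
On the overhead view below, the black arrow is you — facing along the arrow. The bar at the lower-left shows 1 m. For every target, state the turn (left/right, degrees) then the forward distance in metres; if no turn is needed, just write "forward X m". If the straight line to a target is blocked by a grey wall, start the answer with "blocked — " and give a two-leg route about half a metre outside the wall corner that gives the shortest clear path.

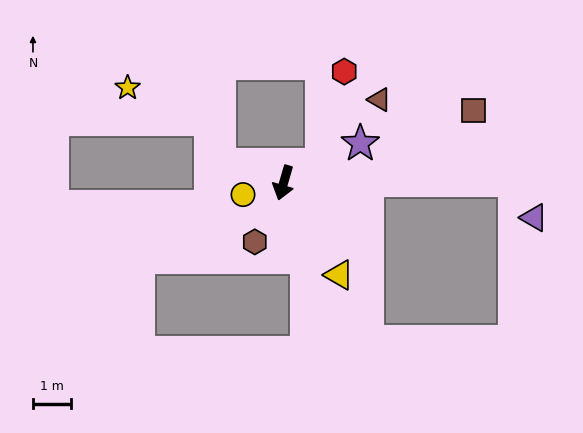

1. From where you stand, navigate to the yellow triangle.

turn left 47°, forward 2.8 m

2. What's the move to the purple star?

turn left 133°, forward 2.2 m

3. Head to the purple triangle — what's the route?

blocked — turn left 107°, forward 6.0 m, then turn right 63°, forward 1.1 m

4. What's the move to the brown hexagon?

turn right 10°, forward 1.7 m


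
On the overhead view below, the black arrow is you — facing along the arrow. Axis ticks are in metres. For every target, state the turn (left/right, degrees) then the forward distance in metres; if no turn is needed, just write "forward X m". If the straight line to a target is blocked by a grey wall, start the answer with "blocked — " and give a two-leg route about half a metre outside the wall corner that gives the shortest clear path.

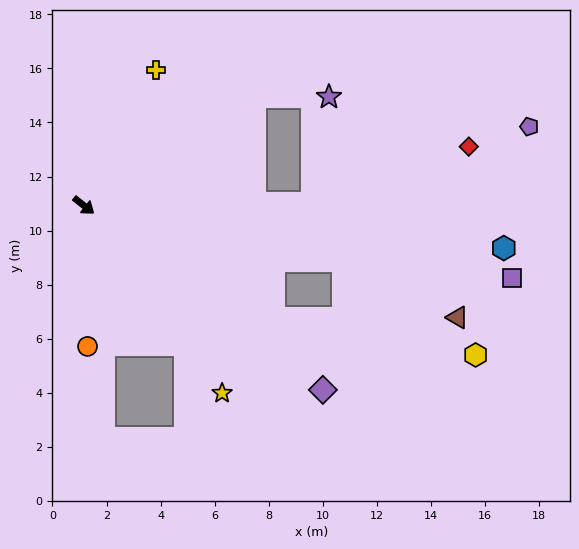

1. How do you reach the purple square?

turn left 29°, forward 16.1 m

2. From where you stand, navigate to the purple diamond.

forward 11.2 m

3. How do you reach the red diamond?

blocked — turn left 39°, forward 8.5 m, then turn left 19°, forward 6.2 m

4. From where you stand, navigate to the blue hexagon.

turn left 32°, forward 15.6 m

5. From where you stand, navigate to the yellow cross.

turn left 100°, forward 5.7 m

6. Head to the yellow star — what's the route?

turn right 15°, forward 8.6 m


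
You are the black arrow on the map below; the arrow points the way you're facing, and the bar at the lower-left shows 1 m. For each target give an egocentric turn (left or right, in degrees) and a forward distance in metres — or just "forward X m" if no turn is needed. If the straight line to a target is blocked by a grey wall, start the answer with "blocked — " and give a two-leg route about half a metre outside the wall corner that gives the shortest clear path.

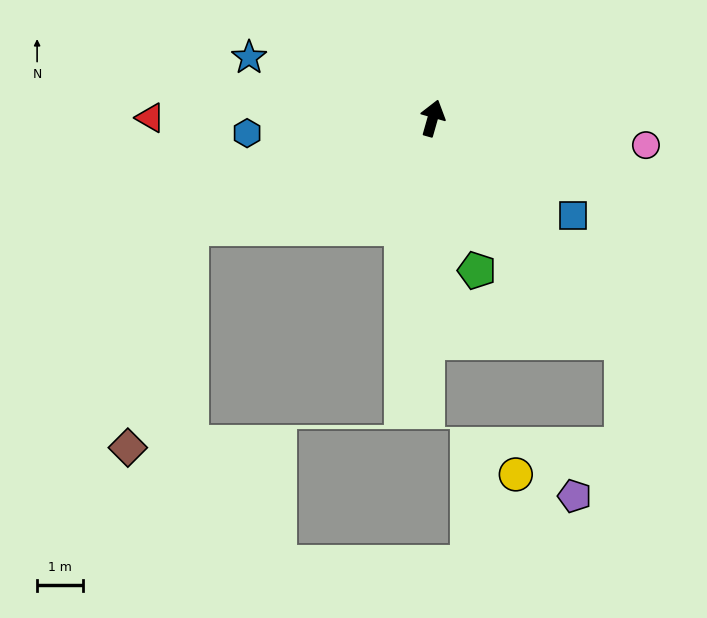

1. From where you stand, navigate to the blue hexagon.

turn left 110°, forward 4.1 m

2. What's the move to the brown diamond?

blocked — turn left 130°, forward 5.9 m, then turn left 50°, forward 5.1 m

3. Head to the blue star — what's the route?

turn left 88°, forward 4.3 m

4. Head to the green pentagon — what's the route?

turn right 148°, forward 3.5 m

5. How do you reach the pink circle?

turn right 81°, forward 4.7 m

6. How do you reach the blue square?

turn right 109°, forward 3.8 m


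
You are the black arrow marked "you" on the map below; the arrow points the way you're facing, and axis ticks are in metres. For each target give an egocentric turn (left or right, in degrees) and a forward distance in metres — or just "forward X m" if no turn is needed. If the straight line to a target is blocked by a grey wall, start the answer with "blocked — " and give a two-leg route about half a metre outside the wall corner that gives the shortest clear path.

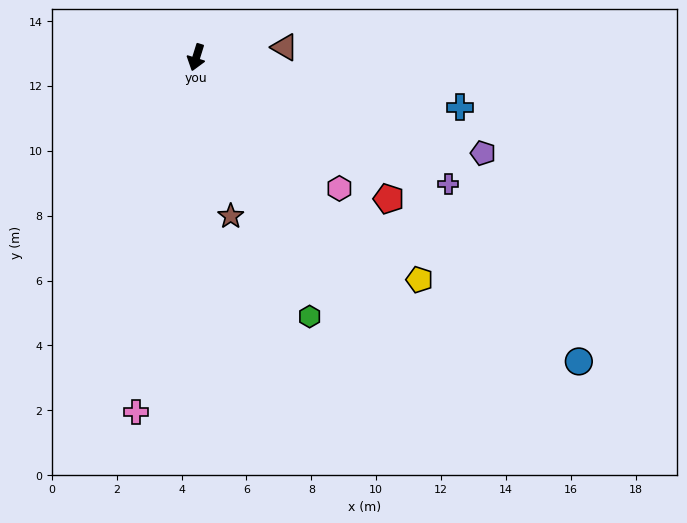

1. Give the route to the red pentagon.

turn left 71°, forward 7.4 m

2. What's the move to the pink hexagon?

turn left 65°, forward 6.0 m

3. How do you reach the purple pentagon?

turn left 89°, forward 9.3 m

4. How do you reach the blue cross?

turn left 97°, forward 8.3 m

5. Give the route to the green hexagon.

turn left 41°, forward 8.7 m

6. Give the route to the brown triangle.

turn left 114°, forward 2.7 m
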